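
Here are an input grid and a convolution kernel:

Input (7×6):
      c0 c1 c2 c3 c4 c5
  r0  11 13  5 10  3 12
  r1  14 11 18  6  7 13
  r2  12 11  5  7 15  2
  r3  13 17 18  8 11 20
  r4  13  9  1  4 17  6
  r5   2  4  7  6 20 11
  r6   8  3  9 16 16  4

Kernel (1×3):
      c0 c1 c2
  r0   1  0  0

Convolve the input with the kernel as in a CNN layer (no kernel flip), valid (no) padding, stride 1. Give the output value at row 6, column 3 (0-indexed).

The receptive field on the input at this output position is [16 16 4]. Elementwise product with the kernel and sum: 16·1.

16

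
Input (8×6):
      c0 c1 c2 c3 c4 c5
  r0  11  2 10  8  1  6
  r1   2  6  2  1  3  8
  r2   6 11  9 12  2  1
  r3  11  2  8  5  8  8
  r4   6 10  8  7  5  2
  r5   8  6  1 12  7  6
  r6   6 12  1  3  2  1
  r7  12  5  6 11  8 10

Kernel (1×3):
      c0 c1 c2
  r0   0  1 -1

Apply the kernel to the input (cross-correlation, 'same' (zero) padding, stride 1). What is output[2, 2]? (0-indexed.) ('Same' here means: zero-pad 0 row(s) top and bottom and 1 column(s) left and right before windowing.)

The receptive field on the zero-padded input at this output position is [11 9 12]. Elementwise product with the kernel and sum: 9·1 + 12·-1.

-3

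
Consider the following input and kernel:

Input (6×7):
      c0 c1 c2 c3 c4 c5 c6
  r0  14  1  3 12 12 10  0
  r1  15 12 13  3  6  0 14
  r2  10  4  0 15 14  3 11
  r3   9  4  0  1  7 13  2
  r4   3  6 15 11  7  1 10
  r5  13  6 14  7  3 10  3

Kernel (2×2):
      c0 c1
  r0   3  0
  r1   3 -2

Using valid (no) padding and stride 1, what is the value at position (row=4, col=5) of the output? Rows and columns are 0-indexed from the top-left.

The receptive field on the input at this output position is [1 10 / 10 3]. Elementwise product with the kernel and sum: 1·3 + 10·3 + 3·-2.

27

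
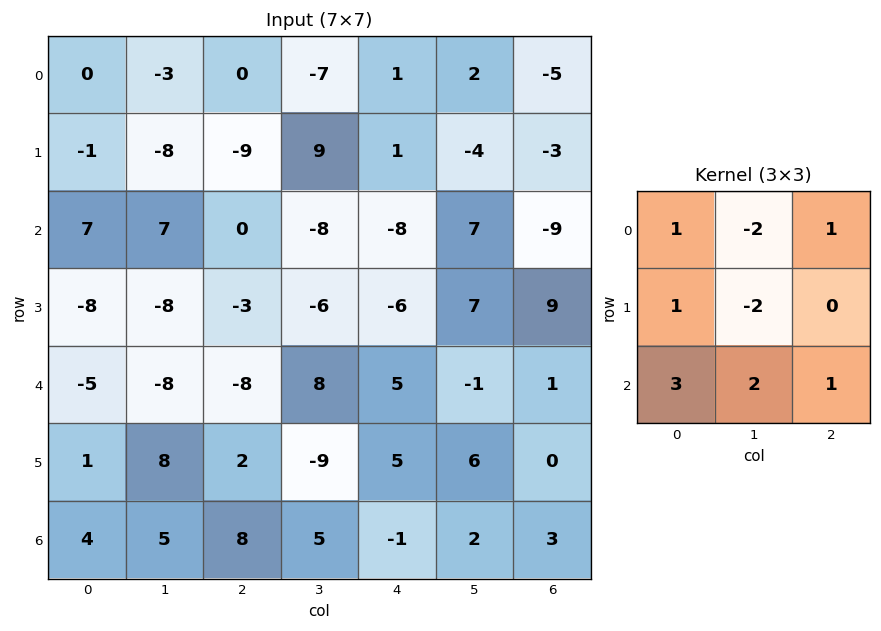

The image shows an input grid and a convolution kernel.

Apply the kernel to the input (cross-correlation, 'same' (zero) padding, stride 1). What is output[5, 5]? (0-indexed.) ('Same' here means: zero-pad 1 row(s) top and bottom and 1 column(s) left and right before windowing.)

5

The receptive field on the zero-padded input at this output position is [5 -1 1 / 5 6 0 / -1 2 3]. Elementwise product with the kernel and sum: 5·1 + -1·-2 + 1·1 + 5·1 + 6·-2 + -1·3 + 2·2 + 3·1.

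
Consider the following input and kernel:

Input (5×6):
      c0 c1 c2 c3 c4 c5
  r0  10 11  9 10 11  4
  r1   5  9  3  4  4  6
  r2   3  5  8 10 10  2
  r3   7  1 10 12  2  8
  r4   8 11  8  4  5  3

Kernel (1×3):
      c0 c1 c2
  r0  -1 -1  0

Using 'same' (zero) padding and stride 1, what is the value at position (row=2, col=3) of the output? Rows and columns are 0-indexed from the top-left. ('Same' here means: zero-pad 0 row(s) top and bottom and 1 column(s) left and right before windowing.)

-18

The receptive field on the zero-padded input at this output position is [8 10 10]. Elementwise product with the kernel and sum: 8·-1 + 10·-1.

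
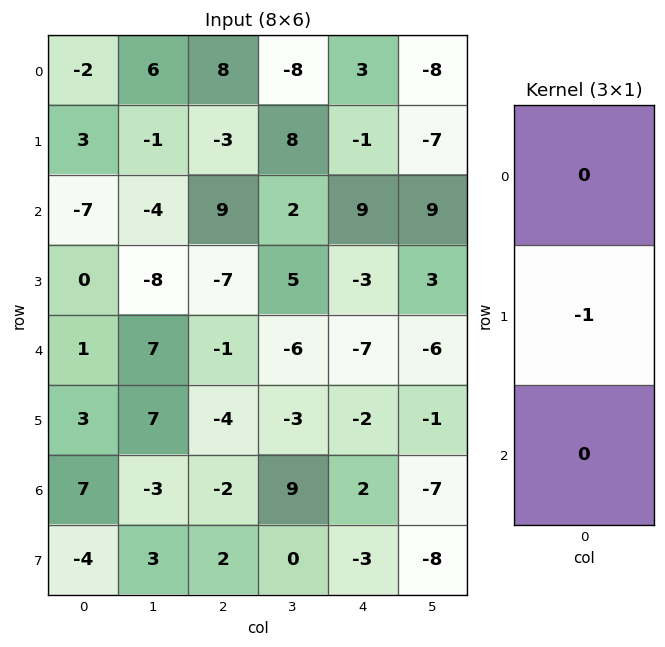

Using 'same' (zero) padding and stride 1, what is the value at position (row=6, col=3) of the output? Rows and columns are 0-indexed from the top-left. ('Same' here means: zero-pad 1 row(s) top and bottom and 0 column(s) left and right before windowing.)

The receptive field on the zero-padded input at this output position is [-3 / 9 / 0]. Elementwise product with the kernel and sum: 9·-1.

-9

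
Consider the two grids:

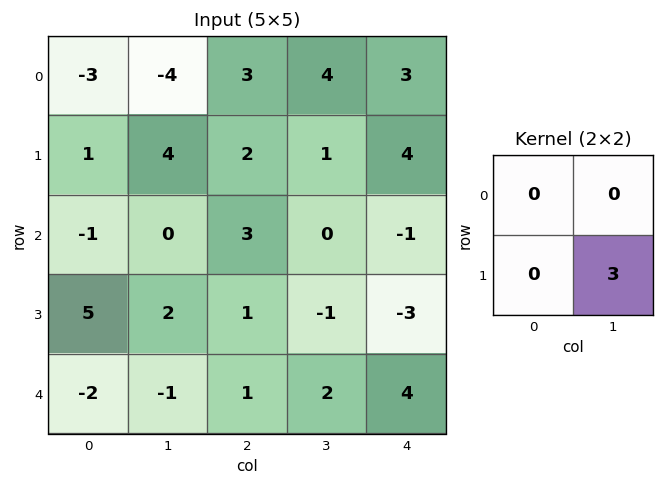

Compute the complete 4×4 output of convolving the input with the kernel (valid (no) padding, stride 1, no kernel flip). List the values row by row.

12 6 3 12
0 9 0 -3
6 3 -3 -9
-3 3 6 12

Output[0,0]: The receptive field on the input at this output position is [-3 -4 / 1 4]. Elementwise product with the kernel and sum: 4·3.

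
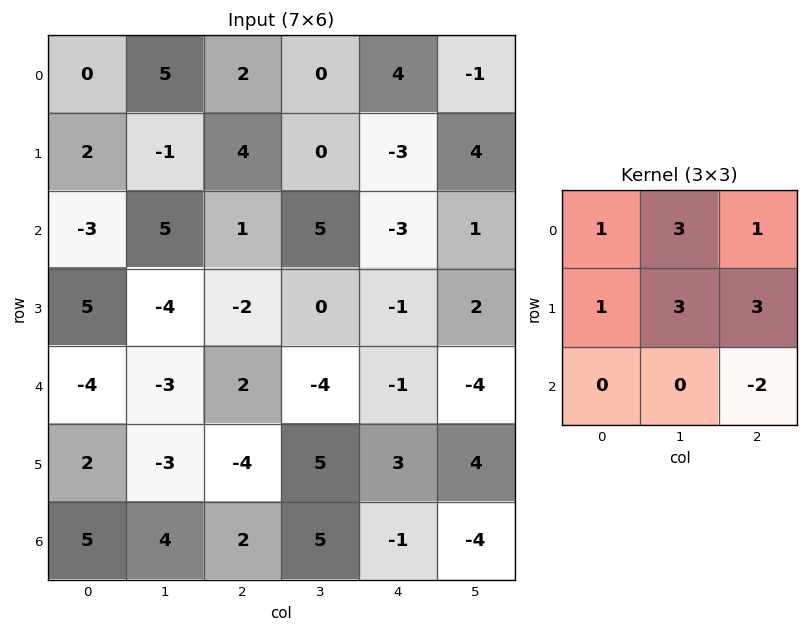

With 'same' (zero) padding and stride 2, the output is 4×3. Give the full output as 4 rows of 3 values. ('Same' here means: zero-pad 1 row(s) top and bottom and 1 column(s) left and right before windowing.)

17 11 1
19 34 -10
-4 -29 -28
30 15 8

Output[0,0]: The receptive field on the zero-padded input at this output position is [0 0 0 / 0 0 5 / 0 2 -1]. Elementwise product with the kernel and sum: 0·1 + 0·3 + 0·1 + 0·1 + 0·3 + 5·3 + -1·-2.
Output[0,1]: The receptive field on the zero-padded input at this output position is [0 0 0 / 5 2 0 / -1 4 0]. Elementwise product with the kernel and sum: 0·1 + 0·3 + 0·1 + 5·1 + 2·3 + 0·3 + 0·-2.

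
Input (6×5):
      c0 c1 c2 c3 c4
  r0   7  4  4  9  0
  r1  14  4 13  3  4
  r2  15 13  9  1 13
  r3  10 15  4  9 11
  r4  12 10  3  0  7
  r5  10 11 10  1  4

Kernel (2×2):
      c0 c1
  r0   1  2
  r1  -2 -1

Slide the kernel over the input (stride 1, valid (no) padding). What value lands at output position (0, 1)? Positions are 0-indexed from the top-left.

-9

The receptive field on the input at this output position is [4 4 / 4 13]. Elementwise product with the kernel and sum: 4·1 + 4·2 + 4·-2 + 13·-1.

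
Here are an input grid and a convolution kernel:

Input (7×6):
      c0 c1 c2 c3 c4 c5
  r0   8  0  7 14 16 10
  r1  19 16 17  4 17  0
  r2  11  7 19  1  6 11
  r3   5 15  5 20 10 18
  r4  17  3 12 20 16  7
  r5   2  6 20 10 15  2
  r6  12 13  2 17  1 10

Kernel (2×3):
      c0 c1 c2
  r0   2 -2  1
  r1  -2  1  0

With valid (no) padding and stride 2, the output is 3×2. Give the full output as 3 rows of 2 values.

Output[0,0]: The receptive field on the input at this output position is [8 0 7 / 19 16 17]. Elementwise product with the kernel and sum: 8·2 + 0·-2 + 7·1 + 19·-2 + 16·1.
Output[0,1]: The receptive field on the input at this output position is [7 14 16 / 17 4 17]. Elementwise product with the kernel and sum: 7·2 + 14·-2 + 16·1 + 17·-2 + 4·1.

1 -28
32 52
42 -30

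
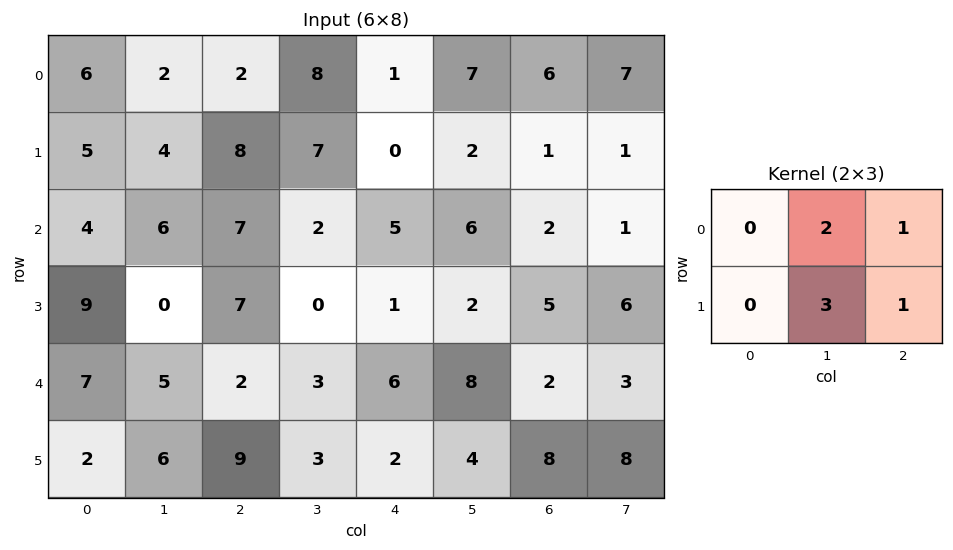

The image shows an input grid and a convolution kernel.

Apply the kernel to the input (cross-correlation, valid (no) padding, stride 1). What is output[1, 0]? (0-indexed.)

The receptive field on the input at this output position is [5 4 8 / 4 6 7]. Elementwise product with the kernel and sum: 4·2 + 8·1 + 6·3 + 7·1.

41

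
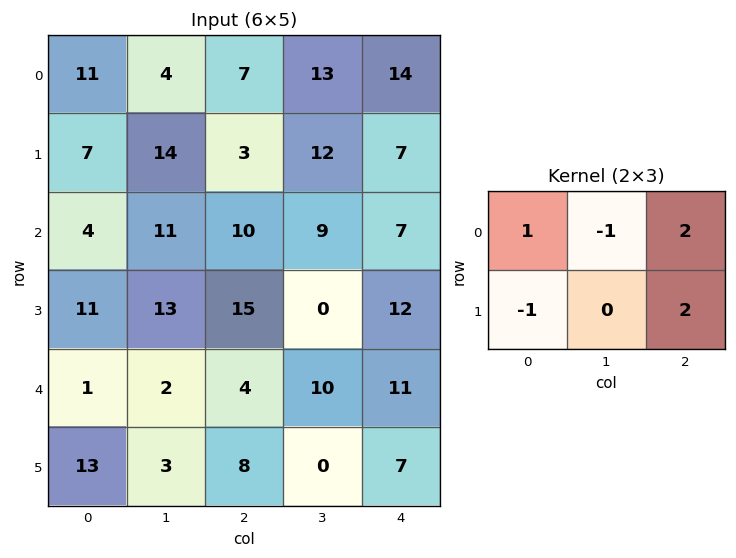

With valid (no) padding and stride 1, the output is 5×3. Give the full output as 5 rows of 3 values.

Output[0,0]: The receptive field on the input at this output position is [11 4 7 / 7 14 3]. Elementwise product with the kernel and sum: 11·1 + 4·-1 + 7·2 + 7·-1 + 3·2.

20 33 33
15 42 9
32 6 24
35 16 57
10 15 22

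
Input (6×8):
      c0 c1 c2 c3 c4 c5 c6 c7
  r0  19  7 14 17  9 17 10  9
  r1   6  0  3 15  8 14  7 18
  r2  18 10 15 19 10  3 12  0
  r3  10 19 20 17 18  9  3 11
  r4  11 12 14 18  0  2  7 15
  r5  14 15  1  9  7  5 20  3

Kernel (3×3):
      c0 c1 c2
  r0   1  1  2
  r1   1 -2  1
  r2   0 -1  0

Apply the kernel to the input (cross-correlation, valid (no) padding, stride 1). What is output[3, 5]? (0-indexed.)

The receptive field on the input at this output position is [9 3 11 / 2 7 15 / 5 20 3]. Elementwise product with the kernel and sum: 9·1 + 3·1 + 11·2 + 2·1 + 7·-2 + 15·1 + 20·-1.

17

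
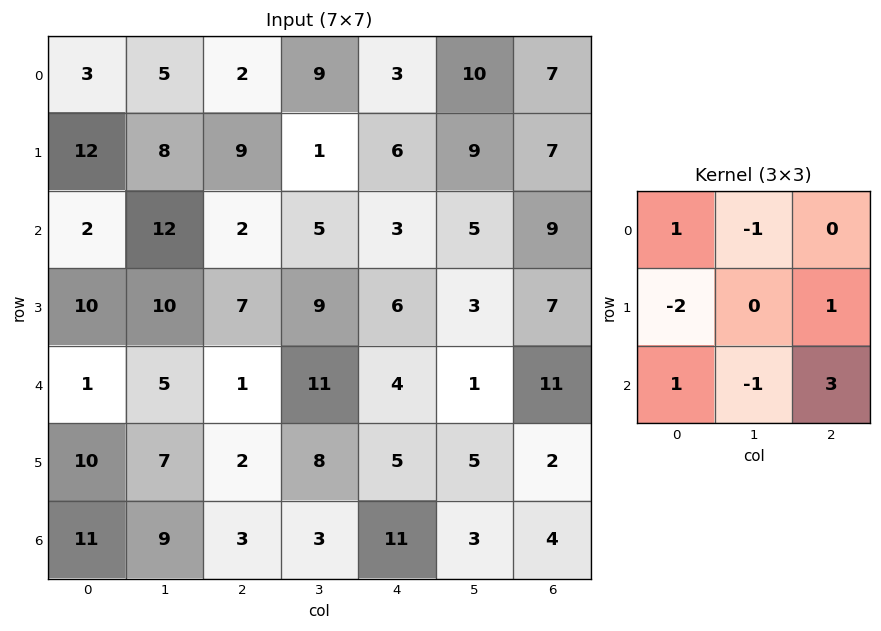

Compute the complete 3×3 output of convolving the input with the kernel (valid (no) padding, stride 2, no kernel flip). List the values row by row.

-21 -13 13
-24 -9 29
-11 24 15

Output[0,0]: The receptive field on the input at this output position is [3 5 2 / 12 8 9 / 2 12 2]. Elementwise product with the kernel and sum: 3·1 + 5·-1 + 12·-2 + 9·1 + 2·1 + 12·-1 + 2·3.
Output[0,1]: The receptive field on the input at this output position is [2 9 3 / 9 1 6 / 2 5 3]. Elementwise product with the kernel and sum: 2·1 + 9·-1 + 9·-2 + 6·1 + 2·1 + 5·-1 + 3·3.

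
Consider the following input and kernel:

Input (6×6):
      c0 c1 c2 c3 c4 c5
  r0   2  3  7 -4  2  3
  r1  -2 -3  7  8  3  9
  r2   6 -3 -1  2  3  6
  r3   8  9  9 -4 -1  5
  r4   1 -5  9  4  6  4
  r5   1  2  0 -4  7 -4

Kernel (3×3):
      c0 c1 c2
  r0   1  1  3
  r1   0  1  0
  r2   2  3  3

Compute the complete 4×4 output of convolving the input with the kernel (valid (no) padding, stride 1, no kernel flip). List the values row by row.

23 2 30 41
83 60 29 45
23 40 54 60
47 7 15 17

Output[0,0]: The receptive field on the input at this output position is [2 3 7 / -2 -3 7 / 6 -3 -1]. Elementwise product with the kernel and sum: 2·1 + 3·1 + 7·3 + -3·1 + 6·2 + -3·3 + -1·3.
Output[0,1]: The receptive field on the input at this output position is [3 7 -4 / -3 7 8 / -3 -1 2]. Elementwise product with the kernel and sum: 3·1 + 7·1 + -4·3 + 7·1 + -3·2 + -1·3 + 2·3.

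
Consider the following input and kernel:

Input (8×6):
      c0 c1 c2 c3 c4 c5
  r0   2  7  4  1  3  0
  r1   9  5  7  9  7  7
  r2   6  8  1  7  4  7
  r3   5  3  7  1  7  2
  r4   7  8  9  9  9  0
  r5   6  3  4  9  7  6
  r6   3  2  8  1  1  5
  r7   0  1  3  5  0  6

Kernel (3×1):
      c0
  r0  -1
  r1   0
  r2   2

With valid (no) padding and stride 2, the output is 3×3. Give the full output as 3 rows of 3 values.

10 -2 5
8 17 14
-1 7 -7

Output[0,0]: The receptive field on the input at this output position is [2 / 9 / 6]. Elementwise product with the kernel and sum: 2·-1 + 6·2.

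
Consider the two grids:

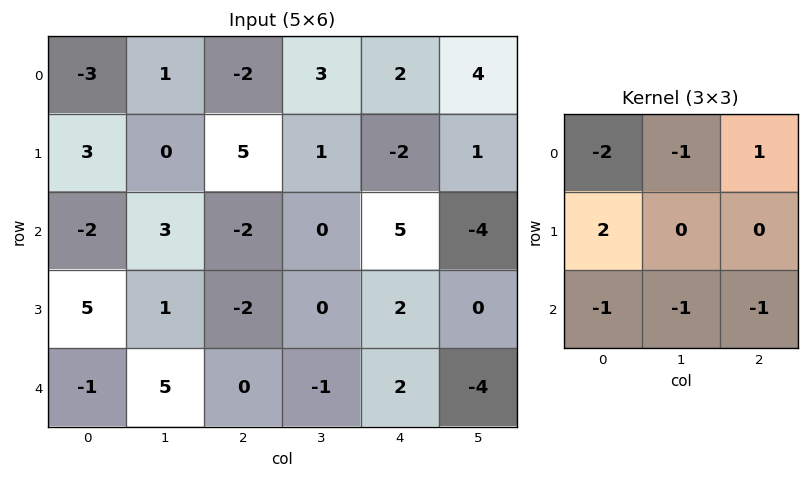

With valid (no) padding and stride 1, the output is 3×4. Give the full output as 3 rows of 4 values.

10 2 10 -3
-9 3 -17 -1
5 -6 4 -6

Output[0,0]: The receptive field on the input at this output position is [-3 1 -2 / 3 0 5 / -2 3 -2]. Elementwise product with the kernel and sum: -3·-2 + 1·-1 + -2·1 + 3·2 + -2·-1 + 3·-1 + -2·-1.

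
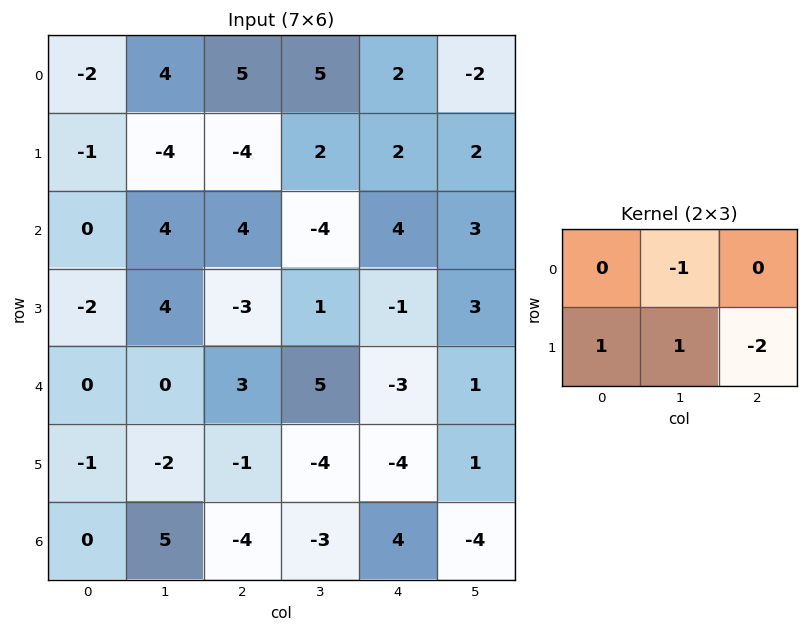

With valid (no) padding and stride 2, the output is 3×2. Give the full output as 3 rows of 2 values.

-1 -11
4 4
-1 -2

Output[0,0]: The receptive field on the input at this output position is [-2 4 5 / -1 -4 -4]. Elementwise product with the kernel and sum: 4·-1 + -1·1 + -4·1 + -4·-2.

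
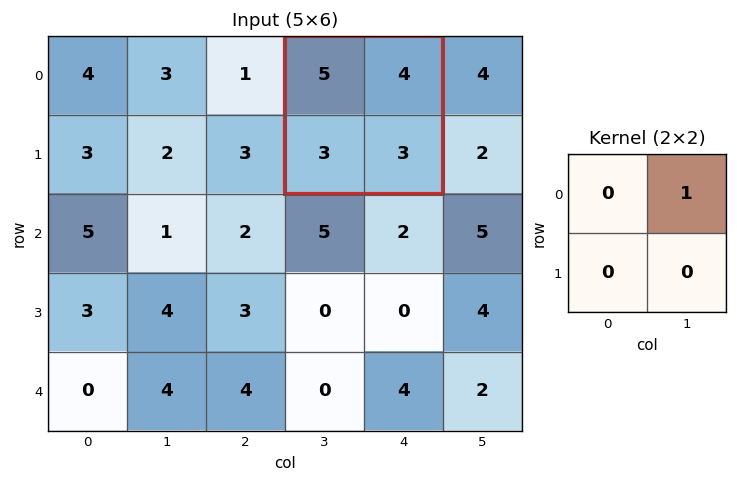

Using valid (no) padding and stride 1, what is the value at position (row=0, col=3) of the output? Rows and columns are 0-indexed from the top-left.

The receptive field on the input at this output position is [5 4 / 3 3]. Elementwise product with the kernel and sum: 4·1.

4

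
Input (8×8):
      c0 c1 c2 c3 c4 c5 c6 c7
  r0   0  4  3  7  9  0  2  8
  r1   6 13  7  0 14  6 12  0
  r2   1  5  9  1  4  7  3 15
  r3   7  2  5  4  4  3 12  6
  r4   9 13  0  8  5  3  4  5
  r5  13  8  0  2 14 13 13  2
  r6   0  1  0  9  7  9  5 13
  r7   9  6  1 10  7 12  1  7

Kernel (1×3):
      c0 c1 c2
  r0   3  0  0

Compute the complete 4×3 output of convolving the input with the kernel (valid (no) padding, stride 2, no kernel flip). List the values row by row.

0 9 27
3 27 12
27 0 15
0 0 21

Output[0,0]: The receptive field on the input at this output position is [0 4 3]. Elementwise product with the kernel and sum: 0·3.
Output[0,1]: The receptive field on the input at this output position is [3 7 9]. Elementwise product with the kernel and sum: 3·3.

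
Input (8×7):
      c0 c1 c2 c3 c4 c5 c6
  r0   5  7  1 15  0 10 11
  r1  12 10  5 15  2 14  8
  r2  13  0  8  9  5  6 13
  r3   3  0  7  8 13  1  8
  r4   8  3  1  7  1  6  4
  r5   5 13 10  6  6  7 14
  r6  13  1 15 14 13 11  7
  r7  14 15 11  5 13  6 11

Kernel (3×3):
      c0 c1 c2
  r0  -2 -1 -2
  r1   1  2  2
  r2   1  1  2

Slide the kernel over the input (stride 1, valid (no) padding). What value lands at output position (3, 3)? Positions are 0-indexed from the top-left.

16

The receptive field on the input at this output position is [8 13 1 / 7 1 6 / 6 6 7]. Elementwise product with the kernel and sum: 8·-2 + 13·-1 + 1·-2 + 7·1 + 1·2 + 6·2 + 6·1 + 6·1 + 7·2.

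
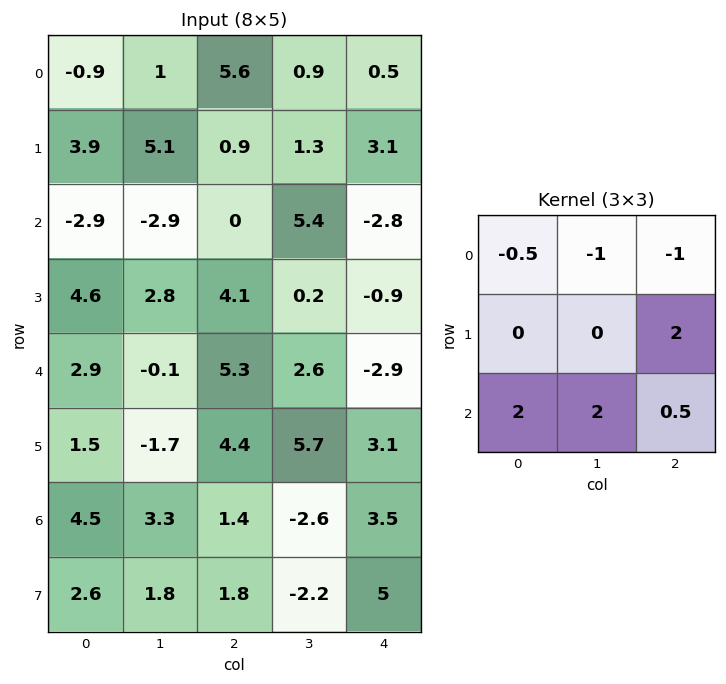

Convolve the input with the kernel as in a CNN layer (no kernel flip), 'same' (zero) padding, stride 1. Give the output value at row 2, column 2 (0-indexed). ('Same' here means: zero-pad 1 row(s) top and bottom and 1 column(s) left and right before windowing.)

The receptive field on the zero-padded input at this output position is [5.1 0.9 1.3 / -2.9 0 5.4 / 2.8 4.1 0.2]. Elementwise product with the kernel and sum: 5.1·-0.5 + 0.9·-1 + 1.3·-1 + 5.4·2 + 2.8·2 + 4.1·2 + 0.2·0.5.

19.95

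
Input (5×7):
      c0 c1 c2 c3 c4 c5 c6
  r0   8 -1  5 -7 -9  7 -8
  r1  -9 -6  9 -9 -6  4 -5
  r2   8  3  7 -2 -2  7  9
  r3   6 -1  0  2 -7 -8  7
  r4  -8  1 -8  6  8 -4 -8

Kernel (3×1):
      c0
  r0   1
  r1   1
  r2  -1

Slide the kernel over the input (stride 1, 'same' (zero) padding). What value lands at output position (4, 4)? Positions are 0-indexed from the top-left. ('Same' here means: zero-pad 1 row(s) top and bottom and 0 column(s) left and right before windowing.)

1

The receptive field on the zero-padded input at this output position is [-7 / 8 / 0]. Elementwise product with the kernel and sum: -7·1 + 8·1 + 0·-1.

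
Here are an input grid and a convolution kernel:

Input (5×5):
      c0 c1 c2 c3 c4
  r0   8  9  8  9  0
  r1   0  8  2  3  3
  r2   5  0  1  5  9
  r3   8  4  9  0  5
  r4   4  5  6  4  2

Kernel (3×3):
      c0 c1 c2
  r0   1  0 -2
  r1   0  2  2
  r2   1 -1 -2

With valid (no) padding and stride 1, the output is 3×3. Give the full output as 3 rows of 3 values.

15 -10 -2
-16 9 23
16 -1 -9

Output[0,0]: The receptive field on the input at this output position is [8 9 8 / 0 8 2 / 5 0 1]. Elementwise product with the kernel and sum: 8·1 + 8·-2 + 8·2 + 2·2 + 5·1 + 0·-1 + 1·-2.
Output[0,1]: The receptive field on the input at this output position is [9 8 9 / 8 2 3 / 0 1 5]. Elementwise product with the kernel and sum: 9·1 + 9·-2 + 2·2 + 3·2 + 0·1 + 1·-1 + 5·-2.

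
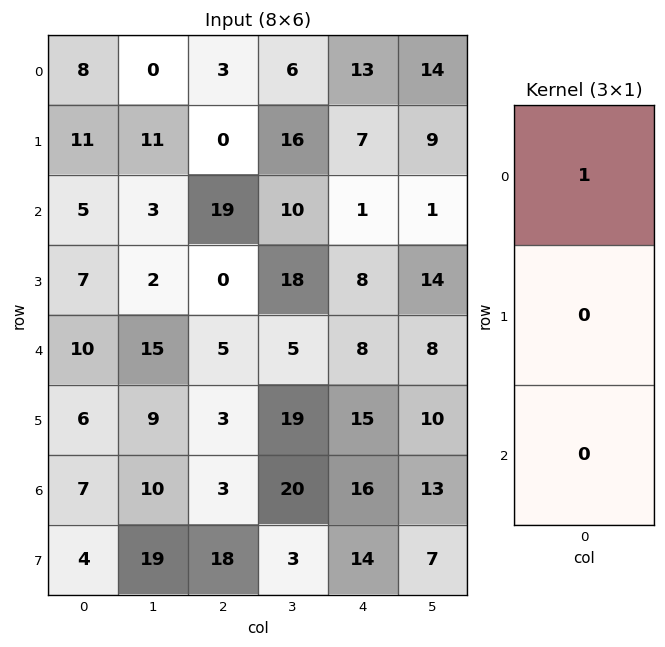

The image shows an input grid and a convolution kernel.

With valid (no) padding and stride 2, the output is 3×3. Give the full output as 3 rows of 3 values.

Output[0,0]: The receptive field on the input at this output position is [8 / 11 / 5]. Elementwise product with the kernel and sum: 8·1.
Output[0,1]: The receptive field on the input at this output position is [3 / 0 / 19]. Elementwise product with the kernel and sum: 3·1.

8 3 13
5 19 1
10 5 8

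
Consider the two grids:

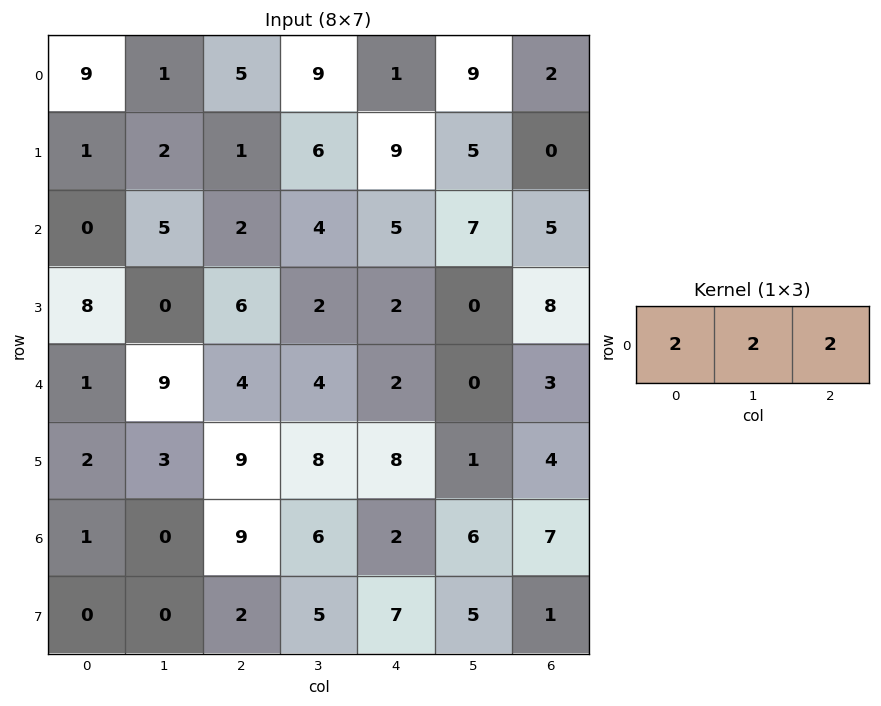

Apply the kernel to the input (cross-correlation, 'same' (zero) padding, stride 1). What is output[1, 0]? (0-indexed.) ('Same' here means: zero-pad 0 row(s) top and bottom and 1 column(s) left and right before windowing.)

The receptive field on the zero-padded input at this output position is [0 1 2]. Elementwise product with the kernel and sum: 0·2 + 1·2 + 2·2.

6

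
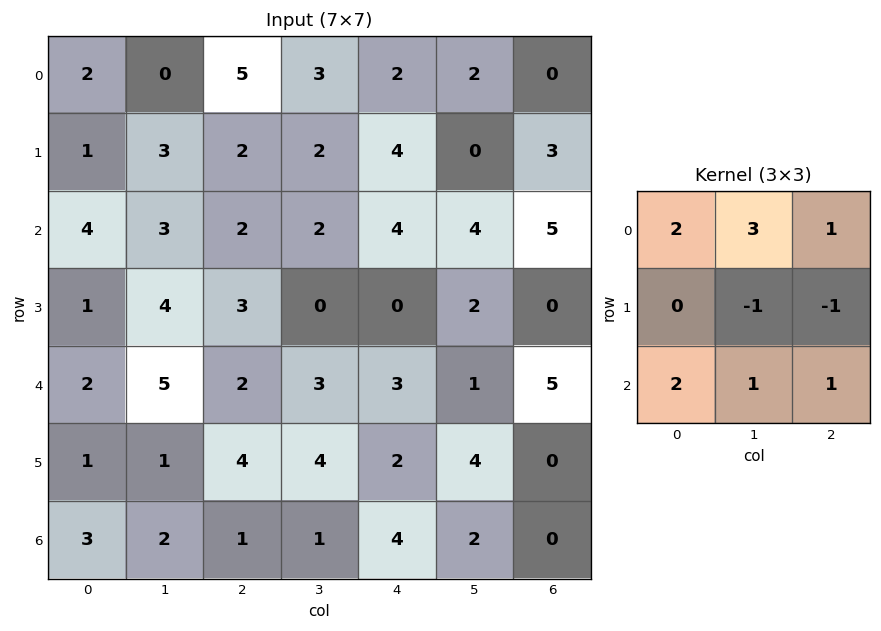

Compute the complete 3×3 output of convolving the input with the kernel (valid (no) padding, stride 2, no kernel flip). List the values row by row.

Output[0,0]: The receptive field on the input at this output position is [2 0 5 / 1 3 2 / 4 3 2]. Elementwise product with the kernel and sum: 2·2 + 0·3 + 5·1 + 3·-1 + 2·-1 + 4·2 + 3·1 + 2·1.
Output[0,1]: The receptive field on the input at this output position is [5 3 2 / 2 2 4 / 2 2 4]. Elementwise product with the kernel and sum: 5·2 + 3·3 + 2·1 + 2·-1 + 4·-1 + 2·2 + 2·1 + 4·1.

17 25 24
23 24 35
25 17 20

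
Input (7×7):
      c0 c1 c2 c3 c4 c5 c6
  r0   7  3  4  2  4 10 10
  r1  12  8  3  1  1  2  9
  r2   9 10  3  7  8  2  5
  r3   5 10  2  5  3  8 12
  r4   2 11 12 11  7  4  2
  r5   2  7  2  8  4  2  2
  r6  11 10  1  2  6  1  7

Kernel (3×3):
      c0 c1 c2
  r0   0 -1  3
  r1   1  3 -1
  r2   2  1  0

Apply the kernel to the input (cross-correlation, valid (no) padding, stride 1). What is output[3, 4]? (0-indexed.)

The receptive field on the input at this output position is [3 8 12 / 7 4 2 / 4 2 2]. Elementwise product with the kernel and sum: 8·-1 + 12·3 + 7·1 + 4·3 + 2·-1 + 4·2 + 2·1.

55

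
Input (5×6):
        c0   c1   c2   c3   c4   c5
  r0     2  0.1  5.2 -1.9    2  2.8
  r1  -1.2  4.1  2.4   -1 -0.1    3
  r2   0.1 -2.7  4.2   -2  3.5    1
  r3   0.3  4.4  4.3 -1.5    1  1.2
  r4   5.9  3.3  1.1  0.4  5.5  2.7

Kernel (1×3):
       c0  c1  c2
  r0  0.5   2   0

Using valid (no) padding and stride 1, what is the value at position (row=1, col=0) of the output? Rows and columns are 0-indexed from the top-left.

7.6

The receptive field on the input at this output position is [-1.2 4.1 2.4]. Elementwise product with the kernel and sum: -1.2·0.5 + 4.1·2.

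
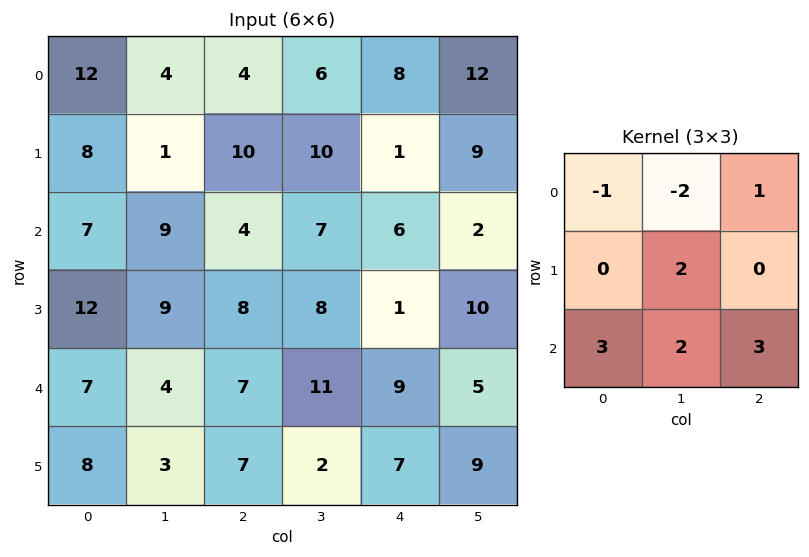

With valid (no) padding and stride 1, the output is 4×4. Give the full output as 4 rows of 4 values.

37 70 56 31
96 64 28 65
47 65 74 51
37 26 45 65

Output[0,0]: The receptive field on the input at this output position is [12 4 4 / 8 1 10 / 7 9 4]. Elementwise product with the kernel and sum: 12·-1 + 4·-2 + 4·1 + 1·2 + 7·3 + 9·2 + 4·3.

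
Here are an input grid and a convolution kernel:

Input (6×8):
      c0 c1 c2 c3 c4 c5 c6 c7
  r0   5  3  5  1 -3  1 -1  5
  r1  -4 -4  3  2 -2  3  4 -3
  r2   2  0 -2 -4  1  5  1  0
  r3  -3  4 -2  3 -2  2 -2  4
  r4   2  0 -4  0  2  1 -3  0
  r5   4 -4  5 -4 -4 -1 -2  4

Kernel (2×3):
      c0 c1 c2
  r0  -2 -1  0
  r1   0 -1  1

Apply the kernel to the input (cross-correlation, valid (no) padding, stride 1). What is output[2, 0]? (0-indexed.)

The receptive field on the input at this output position is [2 0 -2 / -3 4 -2]. Elementwise product with the kernel and sum: 2·-2 + 0·-1 + 4·-1 + -2·1.

-10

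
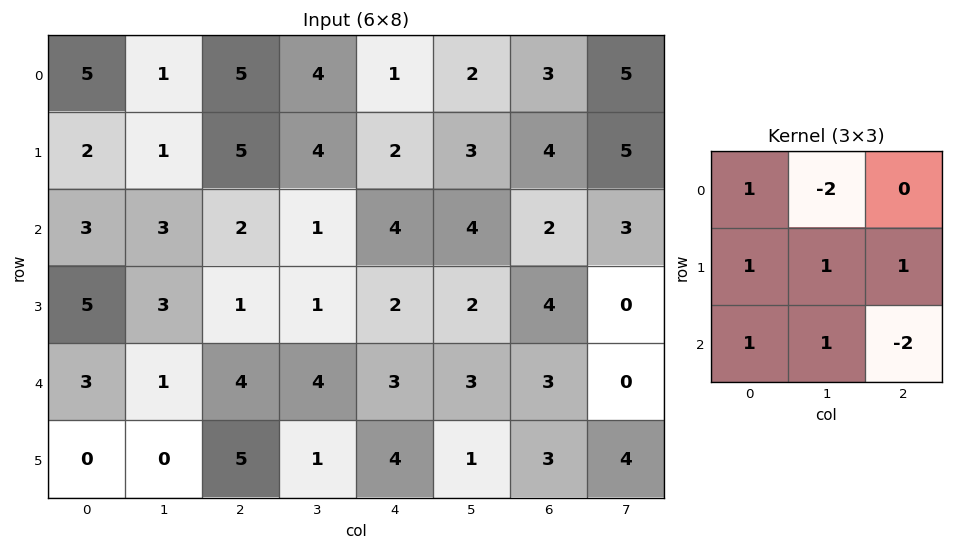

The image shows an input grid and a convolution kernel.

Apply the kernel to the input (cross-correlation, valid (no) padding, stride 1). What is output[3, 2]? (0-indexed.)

The receptive field on the input at this output position is [1 1 2 / 4 4 3 / 5 1 4]. Elementwise product with the kernel and sum: 1·1 + 1·-2 + 4·1 + 4·1 + 3·1 + 5·1 + 1·1 + 4·-2.

8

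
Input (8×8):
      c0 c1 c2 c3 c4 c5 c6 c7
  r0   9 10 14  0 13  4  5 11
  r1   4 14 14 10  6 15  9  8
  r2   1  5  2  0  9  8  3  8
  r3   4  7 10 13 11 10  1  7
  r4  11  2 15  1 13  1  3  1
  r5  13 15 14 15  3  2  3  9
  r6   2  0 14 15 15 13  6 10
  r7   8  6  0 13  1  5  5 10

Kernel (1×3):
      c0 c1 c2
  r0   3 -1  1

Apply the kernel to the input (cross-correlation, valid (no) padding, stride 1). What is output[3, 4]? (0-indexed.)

The receptive field on the input at this output position is [11 10 1]. Elementwise product with the kernel and sum: 11·3 + 10·-1 + 1·1.

24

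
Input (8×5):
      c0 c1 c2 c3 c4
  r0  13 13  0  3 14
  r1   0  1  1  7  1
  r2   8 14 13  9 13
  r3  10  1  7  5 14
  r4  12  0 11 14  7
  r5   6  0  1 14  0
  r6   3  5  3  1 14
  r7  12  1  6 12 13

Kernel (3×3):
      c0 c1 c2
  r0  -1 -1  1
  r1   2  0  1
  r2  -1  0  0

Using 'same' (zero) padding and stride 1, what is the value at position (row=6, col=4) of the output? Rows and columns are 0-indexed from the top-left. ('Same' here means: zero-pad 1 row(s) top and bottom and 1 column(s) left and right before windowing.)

-24

The receptive field on the zero-padded input at this output position is [14 0 0 / 1 14 0 / 12 13 0]. Elementwise product with the kernel and sum: 14·-1 + 0·-1 + 0·1 + 1·2 + 0·1 + 12·-1.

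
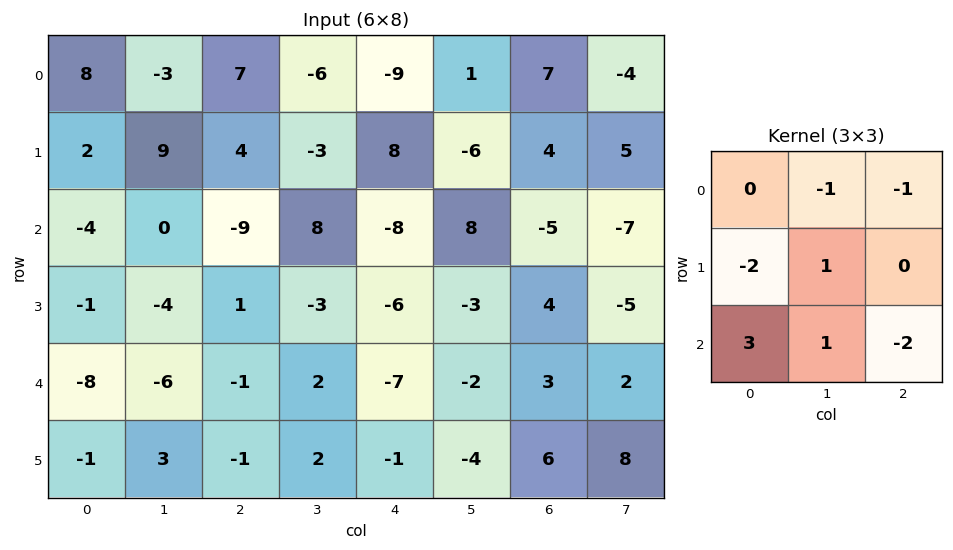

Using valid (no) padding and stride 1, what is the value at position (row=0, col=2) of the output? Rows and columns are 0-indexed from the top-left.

1

The receptive field on the input at this output position is [7 -6 -9 / 4 -3 8 / -9 8 -8]. Elementwise product with the kernel and sum: -6·-1 + -9·-1 + 4·-2 + -3·1 + -9·3 + 8·1 + -8·-2.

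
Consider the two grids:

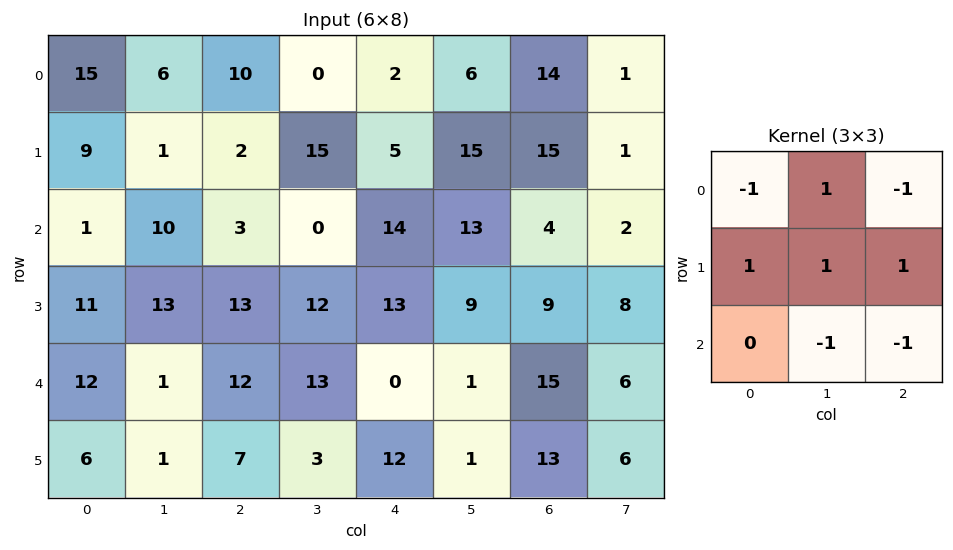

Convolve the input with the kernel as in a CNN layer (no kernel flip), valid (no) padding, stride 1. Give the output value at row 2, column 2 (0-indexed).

8

The receptive field on the input at this output position is [3 0 14 / 13 12 13 / 12 13 0]. Elementwise product with the kernel and sum: 3·-1 + 0·1 + 14·-1 + 13·1 + 12·1 + 13·1 + 13·-1 + 0·-1.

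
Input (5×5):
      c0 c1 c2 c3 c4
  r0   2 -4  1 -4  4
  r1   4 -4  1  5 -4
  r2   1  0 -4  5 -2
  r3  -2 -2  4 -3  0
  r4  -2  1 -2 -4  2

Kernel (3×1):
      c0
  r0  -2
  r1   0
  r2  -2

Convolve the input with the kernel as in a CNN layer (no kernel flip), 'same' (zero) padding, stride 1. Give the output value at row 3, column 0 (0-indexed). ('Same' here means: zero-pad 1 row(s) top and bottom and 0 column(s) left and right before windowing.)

The receptive field on the zero-padded input at this output position is [1 / -2 / -2]. Elementwise product with the kernel and sum: 1·-2 + -2·-2.

2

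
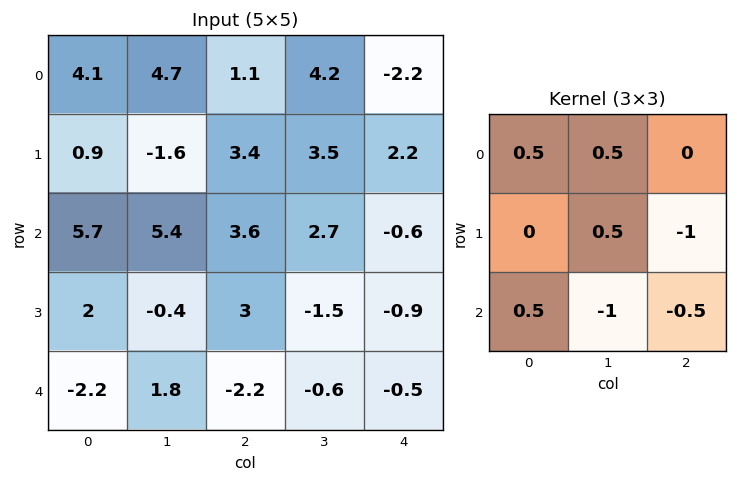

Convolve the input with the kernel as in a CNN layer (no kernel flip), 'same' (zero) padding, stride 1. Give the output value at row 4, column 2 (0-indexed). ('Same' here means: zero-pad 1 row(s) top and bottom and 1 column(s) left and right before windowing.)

0.8

The receptive field on the zero-padded input at this output position is [-0.4 3 -1.5 / 1.8 -2.2 -0.6 / 0 0 0]. Elementwise product with the kernel and sum: -0.4·0.5 + 3·0.5 + -2.2·0.5 + -0.6·-1 + 0·0.5 + 0·-1 + 0·-0.5.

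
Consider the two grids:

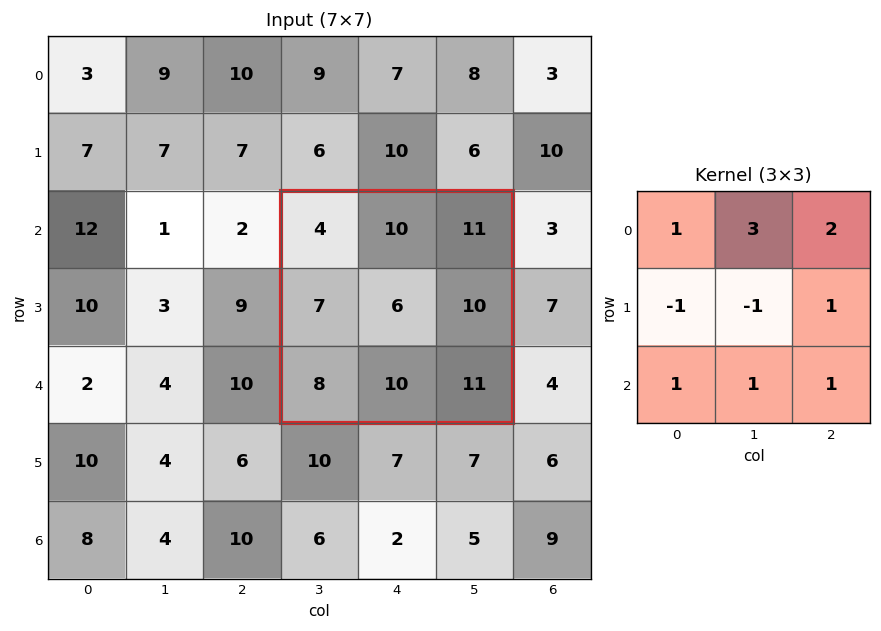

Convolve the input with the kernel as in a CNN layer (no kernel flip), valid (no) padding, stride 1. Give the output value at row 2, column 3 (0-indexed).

82

The receptive field on the input at this output position is [4 10 11 / 7 6 10 / 8 10 11]. Elementwise product with the kernel and sum: 4·1 + 10·3 + 11·2 + 7·-1 + 6·-1 + 10·1 + 8·1 + 10·1 + 11·1.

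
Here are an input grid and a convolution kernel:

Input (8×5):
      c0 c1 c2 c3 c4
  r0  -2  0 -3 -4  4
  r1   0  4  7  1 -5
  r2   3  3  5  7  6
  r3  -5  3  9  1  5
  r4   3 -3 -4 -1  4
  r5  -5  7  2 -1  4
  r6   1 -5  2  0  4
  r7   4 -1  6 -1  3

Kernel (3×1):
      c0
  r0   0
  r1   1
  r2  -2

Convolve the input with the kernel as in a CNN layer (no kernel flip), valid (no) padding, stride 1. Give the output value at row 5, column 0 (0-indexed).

The receptive field on the input at this output position is [-5 / 1 / 4]. Elementwise product with the kernel and sum: 1·1 + 4·-2.

-7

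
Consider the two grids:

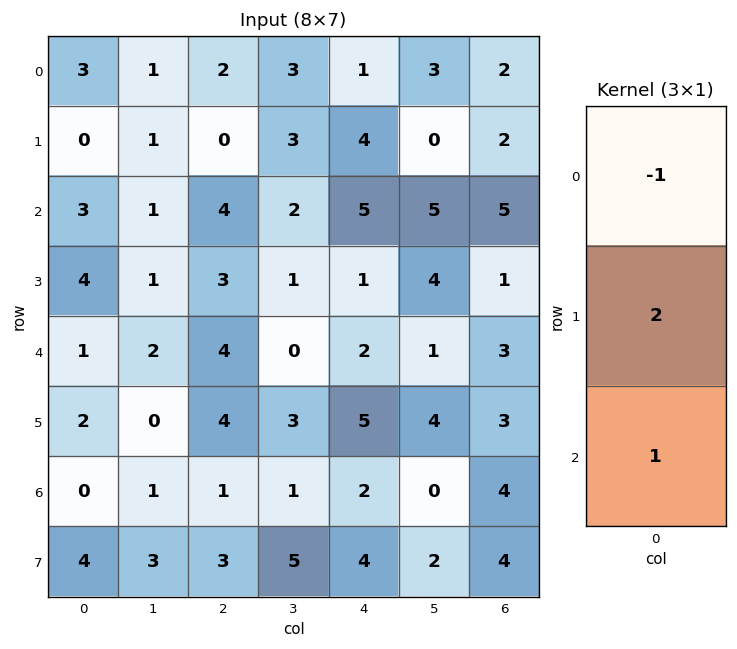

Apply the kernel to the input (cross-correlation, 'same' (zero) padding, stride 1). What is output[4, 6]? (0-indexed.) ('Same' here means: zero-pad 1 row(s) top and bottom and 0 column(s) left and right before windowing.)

8

The receptive field on the zero-padded input at this output position is [1 / 3 / 3]. Elementwise product with the kernel and sum: 1·-1 + 3·2 + 3·1.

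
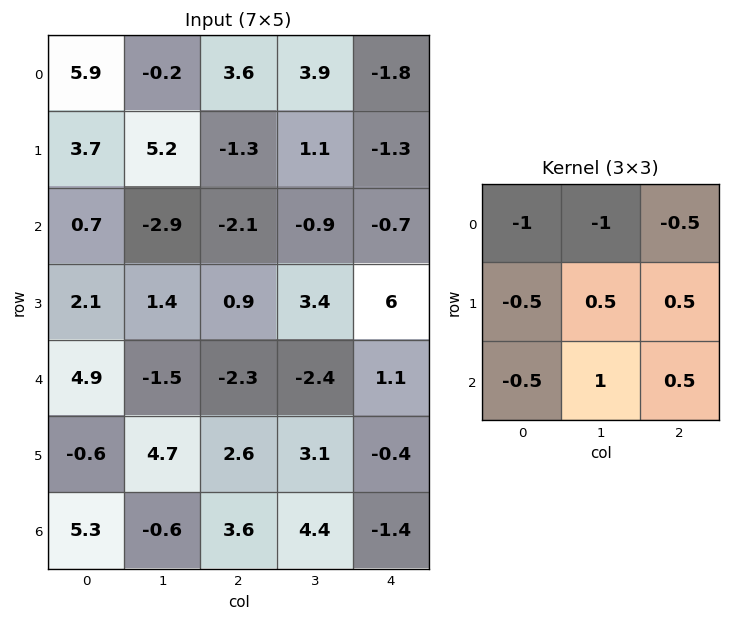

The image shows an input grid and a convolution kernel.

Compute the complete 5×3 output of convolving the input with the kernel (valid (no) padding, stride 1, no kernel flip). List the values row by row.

-11.7 -9.15 -6.25
-10.3 -2.6 7.05
-1.75 4.15 6.9
-2 -3.8 -5.2
0.25 11.6 6.1

Output[0,0]: The receptive field on the input at this output position is [5.9 -0.2 3.6 / 3.7 5.2 -1.3 / 0.7 -2.9 -2.1]. Elementwise product with the kernel and sum: 5.9·-1 + -0.2·-1 + 3.6·-0.5 + 3.7·-0.5 + 5.2·0.5 + -1.3·0.5 + 0.7·-0.5 + -2.9·1 + -2.1·0.5.
Output[0,1]: The receptive field on the input at this output position is [-0.2 3.6 3.9 / 5.2 -1.3 1.1 / -2.9 -2.1 -0.9]. Elementwise product with the kernel and sum: -0.2·-1 + 3.6·-1 + 3.9·-0.5 + 5.2·-0.5 + -1.3·0.5 + 1.1·0.5 + -2.9·-0.5 + -2.1·1 + -0.9·0.5.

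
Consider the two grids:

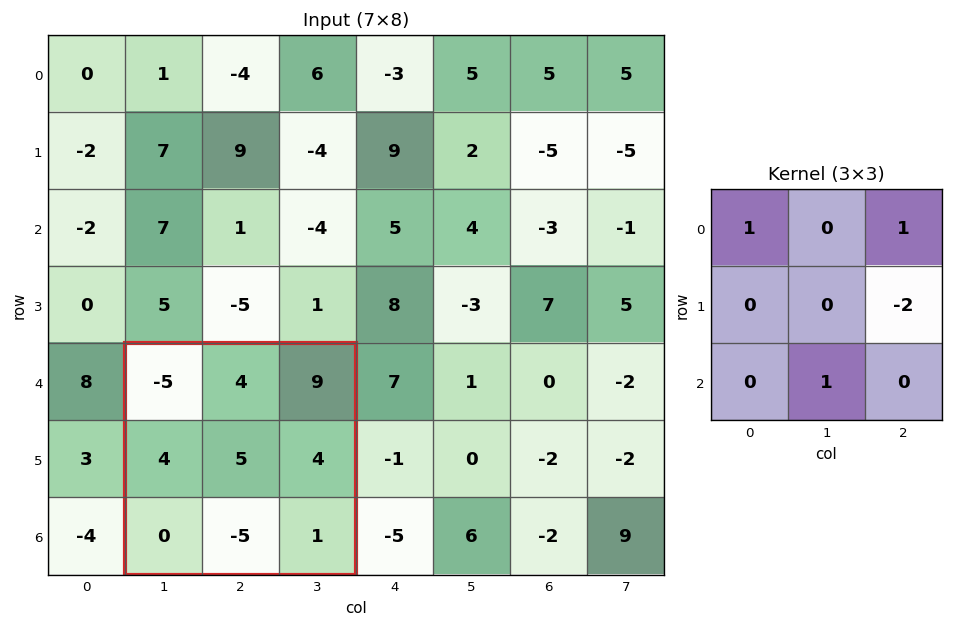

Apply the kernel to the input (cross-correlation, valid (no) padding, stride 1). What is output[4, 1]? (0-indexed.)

-9

The receptive field on the input at this output position is [-5 4 9 / 4 5 4 / 0 -5 1]. Elementwise product with the kernel and sum: -5·1 + 9·1 + 4·-2 + -5·1.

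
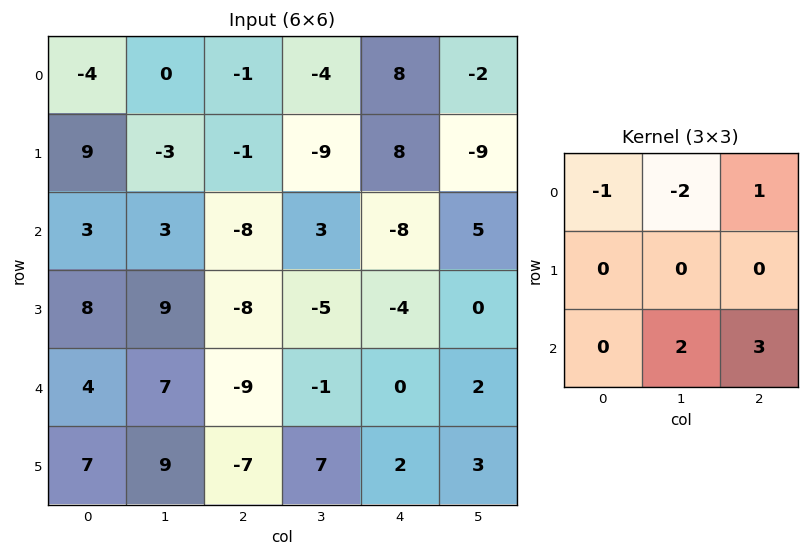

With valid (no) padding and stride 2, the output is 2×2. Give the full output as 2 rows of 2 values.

-15 -1
-30 -8

Output[0,0]: The receptive field on the input at this output position is [-4 0 -1 / 9 -3 -1 / 3 3 -8]. Elementwise product with the kernel and sum: -4·-1 + 0·-2 + -1·1 + 3·2 + -8·3.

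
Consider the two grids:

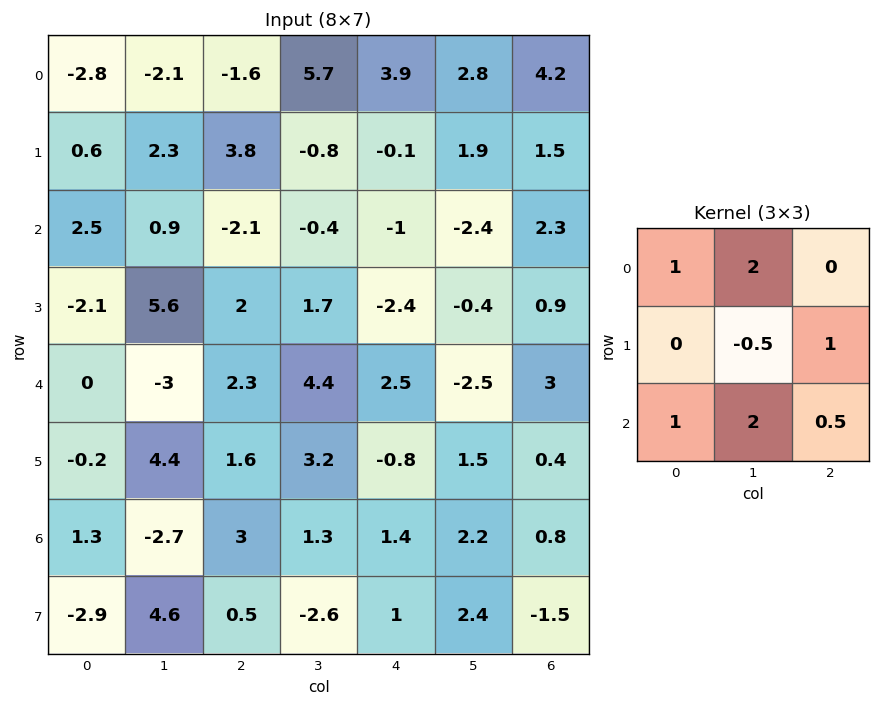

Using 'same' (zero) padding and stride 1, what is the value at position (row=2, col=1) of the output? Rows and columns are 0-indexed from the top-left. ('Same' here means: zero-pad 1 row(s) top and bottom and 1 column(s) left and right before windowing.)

The receptive field on the zero-padded input at this output position is [0.6 2.3 3.8 / 2.5 0.9 -2.1 / -2.1 5.6 2]. Elementwise product with the kernel and sum: 0.6·1 + 2.3·2 + 0.9·-0.5 + -2.1·1 + -2.1·1 + 5.6·2 + 2·0.5.

12.75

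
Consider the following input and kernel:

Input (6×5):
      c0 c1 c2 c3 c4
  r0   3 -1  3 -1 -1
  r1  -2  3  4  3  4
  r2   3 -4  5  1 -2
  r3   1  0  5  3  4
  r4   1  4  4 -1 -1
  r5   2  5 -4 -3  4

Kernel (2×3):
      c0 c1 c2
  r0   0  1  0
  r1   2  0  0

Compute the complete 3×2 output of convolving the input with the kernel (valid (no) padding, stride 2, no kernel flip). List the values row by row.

-5 7
-2 11
8 -9

Output[0,0]: The receptive field on the input at this output position is [3 -1 3 / -2 3 4]. Elementwise product with the kernel and sum: -1·1 + -2·2.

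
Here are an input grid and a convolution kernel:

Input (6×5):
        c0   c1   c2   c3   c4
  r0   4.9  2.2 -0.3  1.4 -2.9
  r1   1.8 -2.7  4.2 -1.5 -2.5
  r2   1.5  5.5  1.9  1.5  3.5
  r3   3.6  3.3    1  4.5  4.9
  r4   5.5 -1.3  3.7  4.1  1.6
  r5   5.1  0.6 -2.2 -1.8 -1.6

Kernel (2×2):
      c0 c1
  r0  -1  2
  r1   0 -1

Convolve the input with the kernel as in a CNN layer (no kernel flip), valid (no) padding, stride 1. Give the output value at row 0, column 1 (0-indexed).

-7

The receptive field on the input at this output position is [2.2 -0.3 / -2.7 4.2]. Elementwise product with the kernel and sum: 2.2·-1 + -0.3·2 + 4.2·-1.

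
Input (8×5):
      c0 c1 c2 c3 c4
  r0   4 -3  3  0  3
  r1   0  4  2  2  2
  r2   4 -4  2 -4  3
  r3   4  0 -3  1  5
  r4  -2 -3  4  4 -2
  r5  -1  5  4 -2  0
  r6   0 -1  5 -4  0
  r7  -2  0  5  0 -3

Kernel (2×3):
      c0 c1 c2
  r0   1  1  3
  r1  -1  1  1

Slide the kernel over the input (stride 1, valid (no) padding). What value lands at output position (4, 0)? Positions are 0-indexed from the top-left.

The receptive field on the input at this output position is [-2 -3 4 / -1 5 4]. Elementwise product with the kernel and sum: -2·1 + -3·1 + 4·3 + -1·-1 + 5·1 + 4·1.

17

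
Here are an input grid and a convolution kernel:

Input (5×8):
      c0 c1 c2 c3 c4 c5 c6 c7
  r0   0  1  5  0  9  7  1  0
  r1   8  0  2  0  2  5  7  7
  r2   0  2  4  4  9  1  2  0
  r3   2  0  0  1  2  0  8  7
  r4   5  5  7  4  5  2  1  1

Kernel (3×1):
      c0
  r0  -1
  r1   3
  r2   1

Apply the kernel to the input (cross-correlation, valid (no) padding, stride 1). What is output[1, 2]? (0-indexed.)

10

The receptive field on the input at this output position is [2 / 4 / 0]. Elementwise product with the kernel and sum: 2·-1 + 4·3 + 0·1.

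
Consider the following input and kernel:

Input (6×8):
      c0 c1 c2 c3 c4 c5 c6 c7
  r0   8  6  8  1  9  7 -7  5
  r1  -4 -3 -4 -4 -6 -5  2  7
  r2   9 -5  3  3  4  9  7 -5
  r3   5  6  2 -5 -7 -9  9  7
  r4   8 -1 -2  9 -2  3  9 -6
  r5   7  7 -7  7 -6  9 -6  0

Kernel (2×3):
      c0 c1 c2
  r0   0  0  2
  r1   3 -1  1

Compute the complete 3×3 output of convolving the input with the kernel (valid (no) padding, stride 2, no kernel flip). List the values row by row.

3 4 -25
17 12 11
3 -38 -15

Output[0,0]: The receptive field on the input at this output position is [8 6 8 / -4 -3 -4]. Elementwise product with the kernel and sum: 8·2 + -4·3 + -3·-1 + -4·1.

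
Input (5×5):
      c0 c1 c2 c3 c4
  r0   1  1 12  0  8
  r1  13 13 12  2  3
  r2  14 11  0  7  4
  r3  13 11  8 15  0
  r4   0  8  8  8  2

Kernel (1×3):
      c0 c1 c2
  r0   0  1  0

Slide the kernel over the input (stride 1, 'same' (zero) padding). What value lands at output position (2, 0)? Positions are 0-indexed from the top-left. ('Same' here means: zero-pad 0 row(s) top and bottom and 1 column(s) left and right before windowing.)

14

The receptive field on the zero-padded input at this output position is [0 14 11]. Elementwise product with the kernel and sum: 14·1.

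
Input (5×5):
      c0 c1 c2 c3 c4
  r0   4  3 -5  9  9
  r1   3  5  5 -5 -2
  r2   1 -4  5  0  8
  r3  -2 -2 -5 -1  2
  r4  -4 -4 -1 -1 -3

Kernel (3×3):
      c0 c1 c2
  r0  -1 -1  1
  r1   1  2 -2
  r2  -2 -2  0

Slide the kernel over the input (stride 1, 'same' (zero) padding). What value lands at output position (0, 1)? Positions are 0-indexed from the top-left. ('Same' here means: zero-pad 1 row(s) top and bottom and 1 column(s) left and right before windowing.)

4

The receptive field on the zero-padded input at this output position is [0 0 0 / 4 3 -5 / 3 5 5]. Elementwise product with the kernel and sum: 0·-1 + 0·-1 + 0·1 + 4·1 + 3·2 + -5·-2 + 3·-2 + 5·-2.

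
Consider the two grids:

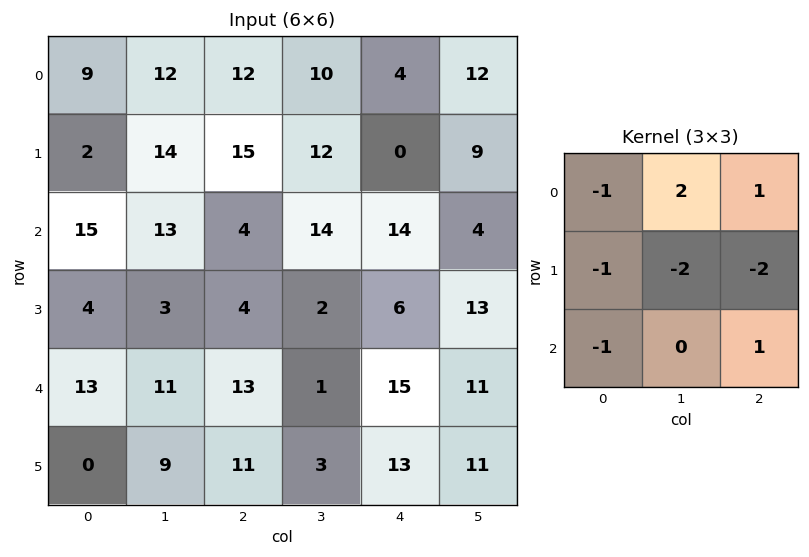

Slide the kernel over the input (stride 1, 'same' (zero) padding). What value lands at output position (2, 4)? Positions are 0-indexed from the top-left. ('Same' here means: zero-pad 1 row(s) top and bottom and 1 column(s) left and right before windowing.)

-42

The receptive field on the zero-padded input at this output position is [12 0 9 / 14 14 4 / 2 6 13]. Elementwise product with the kernel and sum: 12·-1 + 0·2 + 9·1 + 14·-1 + 14·-2 + 4·-2 + 2·-1 + 13·1.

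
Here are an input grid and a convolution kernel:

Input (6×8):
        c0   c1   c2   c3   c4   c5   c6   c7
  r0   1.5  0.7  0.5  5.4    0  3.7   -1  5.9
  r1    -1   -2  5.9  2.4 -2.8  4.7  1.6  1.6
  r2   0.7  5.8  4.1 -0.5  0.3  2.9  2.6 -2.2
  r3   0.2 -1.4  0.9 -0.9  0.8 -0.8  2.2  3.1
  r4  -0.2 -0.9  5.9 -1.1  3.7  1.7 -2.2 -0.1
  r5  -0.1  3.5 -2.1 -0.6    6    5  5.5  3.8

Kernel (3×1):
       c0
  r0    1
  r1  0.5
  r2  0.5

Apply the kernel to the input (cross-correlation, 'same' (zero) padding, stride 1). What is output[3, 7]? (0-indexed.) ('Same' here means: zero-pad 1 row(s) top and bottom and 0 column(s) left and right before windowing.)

-0.7

The receptive field on the zero-padded input at this output position is [-2.2 / 3.1 / -0.1]. Elementwise product with the kernel and sum: -2.2·1 + 3.1·0.5 + -0.1·0.5.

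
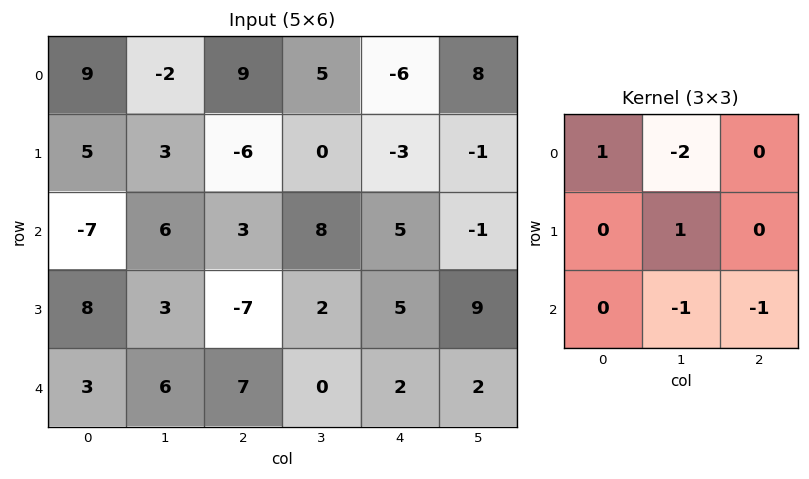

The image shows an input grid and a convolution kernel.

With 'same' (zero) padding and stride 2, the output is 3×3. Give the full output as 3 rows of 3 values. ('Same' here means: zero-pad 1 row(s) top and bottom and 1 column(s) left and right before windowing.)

1 15 -2
-28 23 -3
-13 24 -6

Output[0,0]: The receptive field on the zero-padded input at this output position is [0 0 0 / 0 9 -2 / 0 5 3]. Elementwise product with the kernel and sum: 0·1 + 0·-2 + 9·1 + 5·-1 + 3·-1.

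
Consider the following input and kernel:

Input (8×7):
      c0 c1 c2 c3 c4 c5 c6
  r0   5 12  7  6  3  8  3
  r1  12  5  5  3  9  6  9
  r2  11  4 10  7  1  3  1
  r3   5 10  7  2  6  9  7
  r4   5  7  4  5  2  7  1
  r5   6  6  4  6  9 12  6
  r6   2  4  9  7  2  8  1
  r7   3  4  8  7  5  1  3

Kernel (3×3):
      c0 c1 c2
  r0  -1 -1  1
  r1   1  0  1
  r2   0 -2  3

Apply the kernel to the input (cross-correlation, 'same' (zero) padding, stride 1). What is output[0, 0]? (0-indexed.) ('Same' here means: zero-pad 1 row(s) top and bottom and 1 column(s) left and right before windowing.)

The receptive field on the zero-padded input at this output position is [0 0 0 / 0 5 12 / 0 12 5]. Elementwise product with the kernel and sum: 0·-1 + 0·-1 + 0·1 + 0·1 + 12·1 + 12·-2 + 5·3.

3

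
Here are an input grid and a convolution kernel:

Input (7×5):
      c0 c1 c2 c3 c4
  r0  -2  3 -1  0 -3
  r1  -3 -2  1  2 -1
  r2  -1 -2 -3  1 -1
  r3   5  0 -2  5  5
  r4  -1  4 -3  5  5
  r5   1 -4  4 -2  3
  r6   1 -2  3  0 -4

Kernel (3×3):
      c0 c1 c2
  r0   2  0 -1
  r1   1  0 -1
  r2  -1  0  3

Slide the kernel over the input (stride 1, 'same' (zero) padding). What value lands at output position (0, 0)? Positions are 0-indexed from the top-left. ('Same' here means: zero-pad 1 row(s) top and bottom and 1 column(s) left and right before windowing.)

The receptive field on the zero-padded input at this output position is [0 0 0 / 0 -2 3 / 0 -3 -2]. Elementwise product with the kernel and sum: 0·2 + 0·-1 + 0·1 + 3·-1 + 0·-1 + -2·3.

-9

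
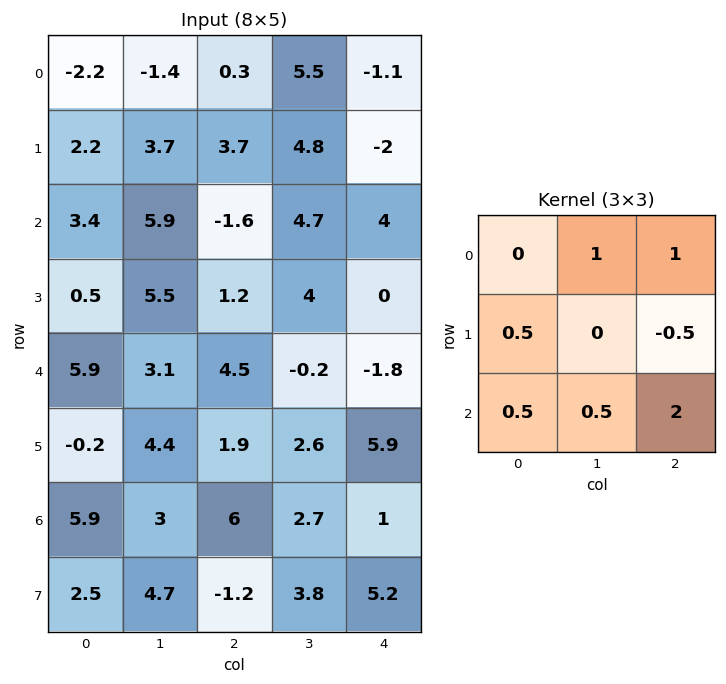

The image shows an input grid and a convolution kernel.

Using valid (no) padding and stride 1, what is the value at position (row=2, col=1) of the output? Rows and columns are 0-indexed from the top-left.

7.25

The receptive field on the input at this output position is [5.9 -1.6 4.7 / 5.5 1.2 4 / 3.1 4.5 -0.2]. Elementwise product with the kernel and sum: -1.6·1 + 4.7·1 + 5.5·0.5 + 4·-0.5 + 3.1·0.5 + 4.5·0.5 + -0.2·2.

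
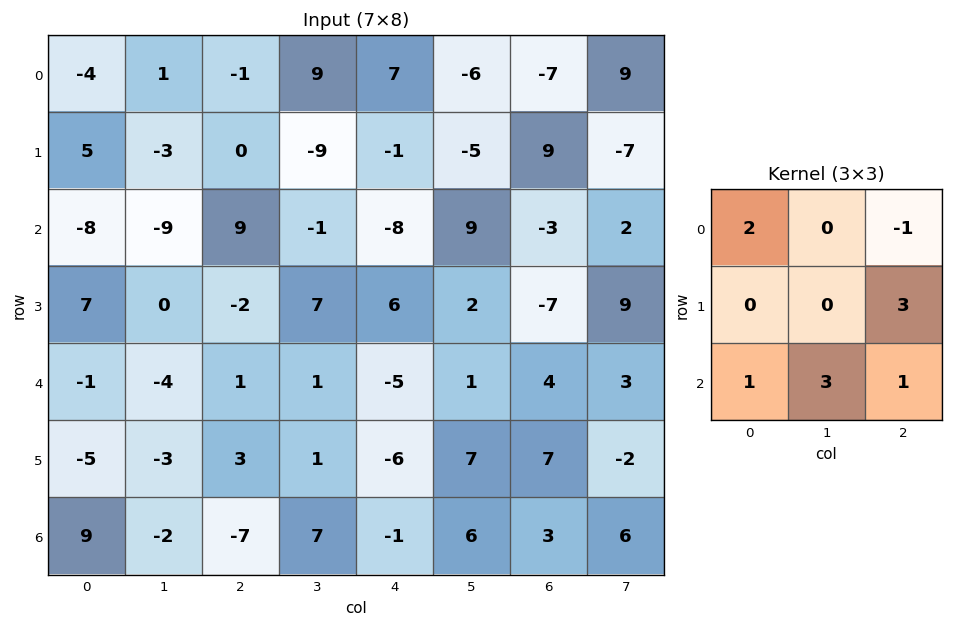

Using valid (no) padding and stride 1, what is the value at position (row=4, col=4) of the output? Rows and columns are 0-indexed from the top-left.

27

The receptive field on the input at this output position is [-5 1 4 / -6 7 7 / -1 6 3]. Elementwise product with the kernel and sum: -5·2 + 4·-1 + 7·3 + -1·1 + 6·3 + 3·1.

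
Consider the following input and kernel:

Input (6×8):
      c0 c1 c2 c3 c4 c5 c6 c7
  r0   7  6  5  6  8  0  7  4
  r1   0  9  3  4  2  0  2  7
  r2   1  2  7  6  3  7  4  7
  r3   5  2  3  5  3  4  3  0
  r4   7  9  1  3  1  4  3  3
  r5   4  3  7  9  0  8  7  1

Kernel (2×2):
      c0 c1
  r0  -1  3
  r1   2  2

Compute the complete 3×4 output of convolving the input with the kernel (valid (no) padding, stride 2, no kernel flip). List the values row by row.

Output[0,0]: The receptive field on the input at this output position is [7 6 / 0 9]. Elementwise product with the kernel and sum: 7·-1 + 6·3 + 0·2 + 9·2.

29 27 -4 23
19 27 32 23
34 40 27 22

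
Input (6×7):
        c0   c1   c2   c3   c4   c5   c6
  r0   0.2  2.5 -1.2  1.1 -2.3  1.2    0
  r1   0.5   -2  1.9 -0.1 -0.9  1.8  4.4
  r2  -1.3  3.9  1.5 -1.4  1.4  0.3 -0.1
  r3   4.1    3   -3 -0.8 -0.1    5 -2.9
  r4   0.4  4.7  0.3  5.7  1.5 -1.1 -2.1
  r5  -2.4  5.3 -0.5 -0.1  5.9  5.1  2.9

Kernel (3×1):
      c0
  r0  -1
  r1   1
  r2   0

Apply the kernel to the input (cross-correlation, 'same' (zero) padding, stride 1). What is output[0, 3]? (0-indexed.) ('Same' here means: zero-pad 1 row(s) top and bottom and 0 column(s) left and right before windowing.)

The receptive field on the zero-padded input at this output position is [0 / 1.1 / -0.1]. Elementwise product with the kernel and sum: 0·-1 + 1.1·1.

1.1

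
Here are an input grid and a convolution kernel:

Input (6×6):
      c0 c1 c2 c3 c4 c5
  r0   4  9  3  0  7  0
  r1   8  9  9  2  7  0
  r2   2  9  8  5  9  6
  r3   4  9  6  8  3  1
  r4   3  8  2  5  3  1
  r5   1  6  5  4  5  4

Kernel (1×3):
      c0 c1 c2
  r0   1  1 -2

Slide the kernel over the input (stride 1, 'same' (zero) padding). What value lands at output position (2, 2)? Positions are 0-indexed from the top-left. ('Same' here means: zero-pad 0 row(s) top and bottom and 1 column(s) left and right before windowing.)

The receptive field on the zero-padded input at this output position is [9 8 5]. Elementwise product with the kernel and sum: 9·1 + 8·1 + 5·-2.

7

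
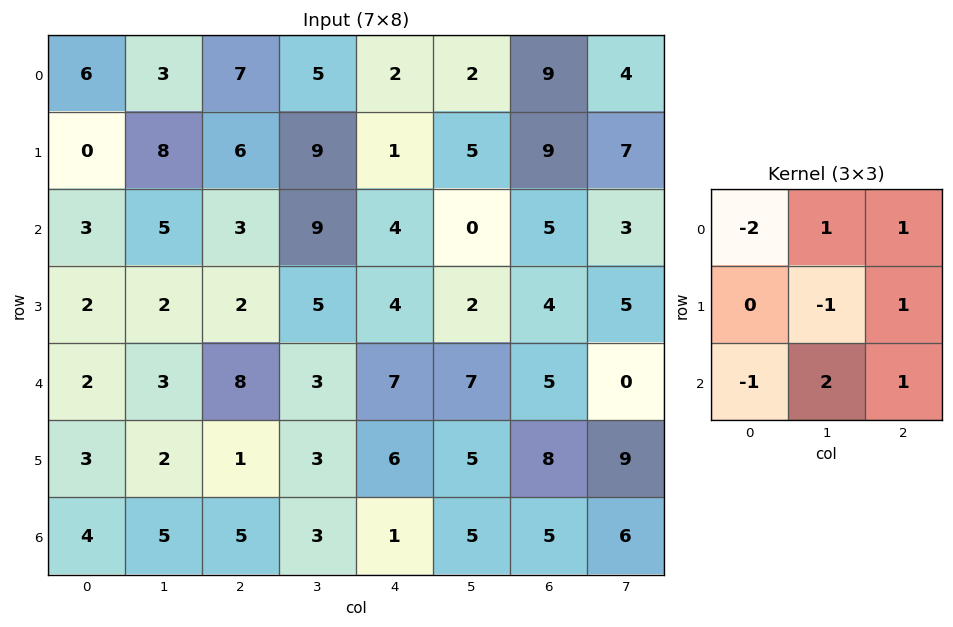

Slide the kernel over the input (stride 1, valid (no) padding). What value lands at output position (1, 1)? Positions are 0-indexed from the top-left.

The receptive field on the input at this output position is [8 6 9 / 5 3 9 / 2 2 5]. Elementwise product with the kernel and sum: 8·-2 + 6·1 + 9·1 + 3·-1 + 9·1 + 2·-1 + 2·2 + 5·1.

12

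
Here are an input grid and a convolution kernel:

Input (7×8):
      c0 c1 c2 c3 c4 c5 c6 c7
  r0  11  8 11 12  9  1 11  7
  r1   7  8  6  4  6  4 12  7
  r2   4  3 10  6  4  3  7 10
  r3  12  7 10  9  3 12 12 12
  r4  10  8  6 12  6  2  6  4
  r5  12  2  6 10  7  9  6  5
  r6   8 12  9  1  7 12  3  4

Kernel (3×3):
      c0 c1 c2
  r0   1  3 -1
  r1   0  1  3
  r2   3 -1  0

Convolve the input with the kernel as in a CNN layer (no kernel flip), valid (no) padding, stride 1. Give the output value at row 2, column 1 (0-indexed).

82

The receptive field on the input at this output position is [3 10 6 / 7 10 9 / 8 6 12]. Elementwise product with the kernel and sum: 3·1 + 10·3 + 6·-1 + 10·1 + 9·3 + 8·3 + 6·-1.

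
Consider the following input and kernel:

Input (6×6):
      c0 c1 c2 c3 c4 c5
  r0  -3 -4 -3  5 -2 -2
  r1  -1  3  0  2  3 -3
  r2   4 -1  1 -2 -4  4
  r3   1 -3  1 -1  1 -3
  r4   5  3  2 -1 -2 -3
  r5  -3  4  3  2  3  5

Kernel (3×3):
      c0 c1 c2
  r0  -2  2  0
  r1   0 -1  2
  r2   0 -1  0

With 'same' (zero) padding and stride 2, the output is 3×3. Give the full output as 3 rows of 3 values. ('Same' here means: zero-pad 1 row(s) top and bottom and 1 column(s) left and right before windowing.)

Output[0,0]: The receptive field on the zero-padded input at this output position is [0 0 0 / 0 -3 -4 / 0 -1 3]. Elementwise product with the kernel and sum: 0·-2 + 0·2 + -3·-1 + -4·2 + -1·-1.

-4 13 -5
-9 -12 13
6 1 -3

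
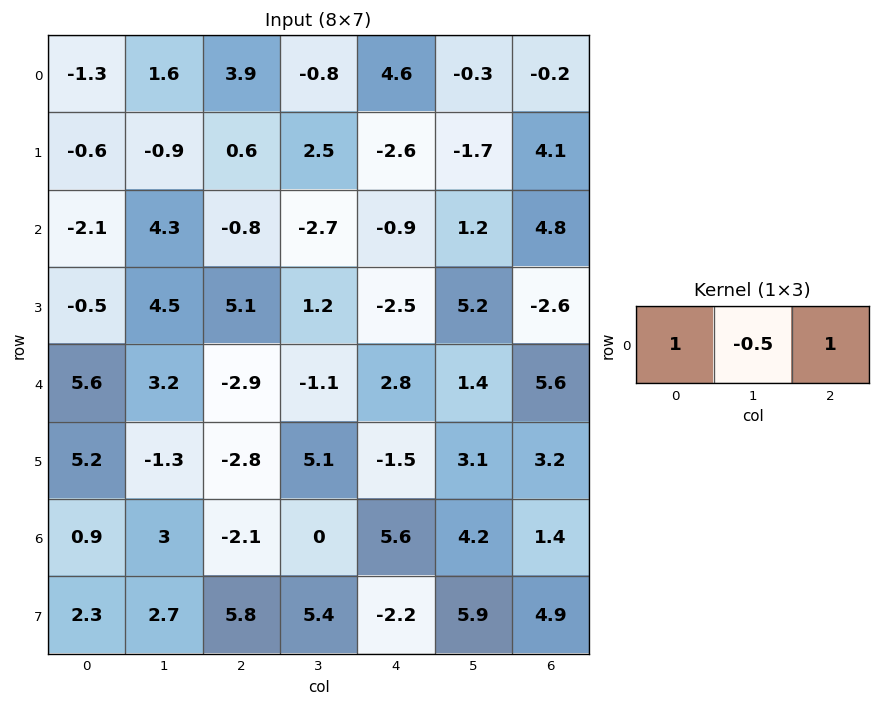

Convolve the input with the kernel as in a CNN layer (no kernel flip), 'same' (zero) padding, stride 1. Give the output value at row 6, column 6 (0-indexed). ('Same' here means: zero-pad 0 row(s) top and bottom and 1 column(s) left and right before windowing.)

The receptive field on the zero-padded input at this output position is [4.2 1.4 0]. Elementwise product with the kernel and sum: 4.2·1 + 1.4·-0.5 + 0·1.

3.5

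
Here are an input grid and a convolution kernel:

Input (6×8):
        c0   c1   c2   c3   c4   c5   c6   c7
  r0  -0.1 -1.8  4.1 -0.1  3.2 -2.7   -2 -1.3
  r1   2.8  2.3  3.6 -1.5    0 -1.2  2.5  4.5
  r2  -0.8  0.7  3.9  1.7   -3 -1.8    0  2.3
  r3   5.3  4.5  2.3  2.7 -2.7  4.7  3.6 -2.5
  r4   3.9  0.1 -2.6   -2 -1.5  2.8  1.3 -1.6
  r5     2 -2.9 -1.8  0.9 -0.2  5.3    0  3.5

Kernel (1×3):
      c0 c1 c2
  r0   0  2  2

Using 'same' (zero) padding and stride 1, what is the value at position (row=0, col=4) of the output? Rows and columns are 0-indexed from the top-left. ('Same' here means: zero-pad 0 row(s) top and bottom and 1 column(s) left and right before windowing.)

The receptive field on the zero-padded input at this output position is [-0.1 3.2 -2.7]. Elementwise product with the kernel and sum: 3.2·2 + -2.7·2.

1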